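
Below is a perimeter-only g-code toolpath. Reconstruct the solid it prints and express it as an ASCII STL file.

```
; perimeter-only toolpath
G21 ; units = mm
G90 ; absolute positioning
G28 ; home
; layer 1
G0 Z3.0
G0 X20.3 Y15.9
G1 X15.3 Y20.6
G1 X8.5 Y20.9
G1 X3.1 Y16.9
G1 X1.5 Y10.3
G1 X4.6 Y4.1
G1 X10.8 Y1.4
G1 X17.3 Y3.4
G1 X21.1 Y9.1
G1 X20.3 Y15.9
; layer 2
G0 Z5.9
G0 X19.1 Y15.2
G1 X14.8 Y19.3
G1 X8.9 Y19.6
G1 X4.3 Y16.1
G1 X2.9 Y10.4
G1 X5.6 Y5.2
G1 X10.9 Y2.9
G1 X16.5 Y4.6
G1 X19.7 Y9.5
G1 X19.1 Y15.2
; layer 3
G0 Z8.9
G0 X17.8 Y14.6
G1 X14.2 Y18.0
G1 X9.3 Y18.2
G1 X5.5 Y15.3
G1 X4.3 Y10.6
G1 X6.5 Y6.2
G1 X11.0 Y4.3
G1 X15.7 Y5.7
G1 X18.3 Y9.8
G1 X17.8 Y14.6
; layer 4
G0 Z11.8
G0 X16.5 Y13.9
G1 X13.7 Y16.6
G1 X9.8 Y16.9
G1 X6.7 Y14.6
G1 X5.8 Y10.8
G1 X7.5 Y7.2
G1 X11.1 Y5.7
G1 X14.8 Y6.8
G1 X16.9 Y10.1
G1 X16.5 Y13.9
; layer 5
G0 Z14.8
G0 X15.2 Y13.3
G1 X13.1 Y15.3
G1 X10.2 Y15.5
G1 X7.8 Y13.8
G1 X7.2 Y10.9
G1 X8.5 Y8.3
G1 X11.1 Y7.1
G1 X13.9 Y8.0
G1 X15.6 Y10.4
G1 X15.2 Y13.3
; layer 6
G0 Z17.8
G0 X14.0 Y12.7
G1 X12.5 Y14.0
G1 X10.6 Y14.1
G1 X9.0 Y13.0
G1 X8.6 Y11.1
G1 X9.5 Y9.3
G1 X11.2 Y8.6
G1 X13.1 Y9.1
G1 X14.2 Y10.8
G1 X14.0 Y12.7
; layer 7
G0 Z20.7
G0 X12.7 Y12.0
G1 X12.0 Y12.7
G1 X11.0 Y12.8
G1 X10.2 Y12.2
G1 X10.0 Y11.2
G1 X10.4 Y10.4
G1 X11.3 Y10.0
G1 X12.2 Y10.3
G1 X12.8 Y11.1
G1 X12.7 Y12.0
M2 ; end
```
solid part
  facet normal 0.0000 0.0000 -1.0000
    outer loop
      vertex 8.1 22.3 0.0
      vertex 15.9 21.9 0.0
      vertex 21.6 16.5 0.0
    endloop
  endfacet
  facet normal 0.0000 0.0000 -1.0000
    outer loop
      vertex 1.9 17.7 0.0
      vertex 8.1 22.3 0.0
      vertex 21.6 16.5 0.0
    endloop
  endfacet
  facet normal 0.0000 0.0000 -1.0000
    outer loop
      vertex 0.1 10.1 0.0
      vertex 1.9 17.7 0.0
      vertex 21.6 16.5 0.0
    endloop
  endfacet
  facet normal 0.0000 0.0000 -1.0000
    outer loop
      vertex 3.6 3.1 0.0
      vertex 0.1 10.1 0.0
      vertex 21.6 16.5 0.0
    endloop
  endfacet
  facet normal 0.0000 0.0000 -1.0000
    outer loop
      vertex 10.7 0.0 0.0
      vertex 3.6 3.1 0.0
      vertex 21.6 16.5 0.0
    endloop
  endfacet
  facet normal 0.0000 0.0000 -1.0000
    outer loop
      vertex 18.2 2.3 0.0
      vertex 10.7 0.0 0.0
      vertex 21.6 16.5 0.0
    endloop
  endfacet
  facet normal 0.0000 0.0000 -1.0000
    outer loop
      vertex 22.5 8.8 0.0
      vertex 18.2 2.3 0.0
      vertex 21.6 16.5 0.0
    endloop
  endfacet
  facet normal 0.6267 0.6615 0.4120
    outer loop
      vertex 21.6 16.5 0.0
      vertex 15.9 21.9 0.0
      vertex 11.4 11.4 23.7
    endloop
  endfacet
  facet normal 0.0467 0.9100 0.4120
    outer loop
      vertex 15.9 21.9 0.0
      vertex 8.1 22.3 0.0
      vertex 11.4 11.4 23.7
    endloop
  endfacet
  facet normal -0.5429 0.7317 0.4121
    outer loop
      vertex 8.1 22.3 0.0
      vertex 1.9 17.7 0.0
      vertex 11.4 11.4 23.7
    endloop
  endfacet
  facet normal -0.8869 0.2101 0.4114
    outer loop
      vertex 1.9 17.7 0.0
      vertex 0.1 10.1 0.0
      vertex 11.4 11.4 23.7
    endloop
  endfacet
  facet normal -0.8153 -0.4077 0.4111
    outer loop
      vertex 0.1 10.1 0.0
      vertex 3.6 3.1 0.0
      vertex 11.4 11.4 23.7
    endloop
  endfacet
  facet normal -0.3645 -0.8349 0.4124
    outer loop
      vertex 3.6 3.1 0.0
      vertex 10.7 0.0 0.0
      vertex 11.4 11.4 23.7
    endloop
  endfacet
  facet normal 0.2672 -0.8714 0.4113
    outer loop
      vertex 10.7 0.0 0.0
      vertex 18.2 2.3 0.0
      vertex 11.4 11.4 23.7
    endloop
  endfacet
  facet normal 0.7602 -0.5029 0.4112
    outer loop
      vertex 18.2 2.3 0.0
      vertex 22.5 8.8 0.0
      vertex 11.4 11.4 23.7
    endloop
  endfacet
  facet normal 0.9049 0.1058 0.4122
    outer loop
      vertex 22.5 8.8 0.0
      vertex 21.6 16.5 0.0
      vertex 11.4 11.4 23.7
    endloop
  endfacet
endsolid part

The G0 Z moves step by Δz≈3.0 mm. The G1 loops shrink linearly with z, so the solid tapers from its base footprint up to z≈23.7. Closing with a flat bottom cap and the tapered top and triangulating gives 16 facets — a regular 9-sided pyramid, base circumscribed radius ≈ 11.4 mm, apex at z ≈ 23.7 mm.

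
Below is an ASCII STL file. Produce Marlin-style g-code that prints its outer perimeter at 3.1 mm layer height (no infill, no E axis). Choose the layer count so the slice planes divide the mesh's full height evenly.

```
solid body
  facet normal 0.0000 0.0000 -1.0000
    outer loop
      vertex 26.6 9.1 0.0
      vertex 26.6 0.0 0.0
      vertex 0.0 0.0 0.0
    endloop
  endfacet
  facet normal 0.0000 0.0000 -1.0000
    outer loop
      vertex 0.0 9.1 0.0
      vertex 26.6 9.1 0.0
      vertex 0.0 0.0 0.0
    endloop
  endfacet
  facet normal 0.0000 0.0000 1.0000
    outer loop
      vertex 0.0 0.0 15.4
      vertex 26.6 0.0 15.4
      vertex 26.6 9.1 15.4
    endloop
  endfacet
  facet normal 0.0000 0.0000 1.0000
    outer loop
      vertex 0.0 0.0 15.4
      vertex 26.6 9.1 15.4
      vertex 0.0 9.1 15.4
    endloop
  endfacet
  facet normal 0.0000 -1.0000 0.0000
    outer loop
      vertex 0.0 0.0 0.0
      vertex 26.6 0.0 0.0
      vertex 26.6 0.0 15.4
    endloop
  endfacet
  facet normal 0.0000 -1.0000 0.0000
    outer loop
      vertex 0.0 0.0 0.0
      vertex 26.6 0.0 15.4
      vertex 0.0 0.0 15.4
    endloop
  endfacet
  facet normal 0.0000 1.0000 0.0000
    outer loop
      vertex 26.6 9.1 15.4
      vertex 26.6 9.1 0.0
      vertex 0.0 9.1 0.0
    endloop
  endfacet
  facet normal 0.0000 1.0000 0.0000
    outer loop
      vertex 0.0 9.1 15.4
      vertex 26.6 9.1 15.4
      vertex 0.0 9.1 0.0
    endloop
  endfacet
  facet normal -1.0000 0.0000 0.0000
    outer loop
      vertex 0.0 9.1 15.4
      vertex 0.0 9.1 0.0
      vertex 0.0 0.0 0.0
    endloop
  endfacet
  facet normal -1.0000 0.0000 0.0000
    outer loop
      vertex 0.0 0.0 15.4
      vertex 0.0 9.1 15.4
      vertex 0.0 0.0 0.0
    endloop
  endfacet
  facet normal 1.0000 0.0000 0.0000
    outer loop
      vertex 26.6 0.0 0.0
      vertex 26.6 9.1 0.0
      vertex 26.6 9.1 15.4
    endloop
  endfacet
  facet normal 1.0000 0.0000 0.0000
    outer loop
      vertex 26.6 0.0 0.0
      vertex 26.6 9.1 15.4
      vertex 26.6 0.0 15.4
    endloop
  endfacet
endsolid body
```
; perimeter-only toolpath
G21 ; units = mm
G90 ; absolute positioning
G28 ; home
; layer 1
G0 Z3.1
G0 X0.0 Y0.0
G1 X26.6 Y0.0
G1 X26.6 Y9.1
G1 X0.0 Y9.1
G1 X0.0 Y0.0
; layer 2
G0 Z6.2
G0 X0.0 Y0.0
G1 X26.6 Y0.0
G1 X26.6 Y9.1
G1 X0.0 Y9.1
G1 X0.0 Y0.0
; layer 3
G0 Z9.2
G0 X0.0 Y0.0
G1 X26.6 Y0.0
G1 X26.6 Y9.1
G1 X0.0 Y9.1
G1 X0.0 Y0.0
; layer 4
G0 Z12.3
G0 X0.0 Y0.0
G1 X26.6 Y0.0
G1 X26.6 Y9.1
G1 X0.0 Y9.1
G1 X0.0 Y0.0
; layer 5
G0 Z15.4
G0 X0.0 Y0.0
G1 X26.6 Y0.0
G1 X26.6 Y9.1
G1 X0.0 Y9.1
G1 X0.0 Y0.0
M2 ; end

The solid is a rectangular box, roughly 26.6 × 9.1 mm footprint and 15.4 mm tall. Slicing at Δz = 3.1 mm — 5 equal slices spanning the solid's height, so layer i sits at z = i·h/5 — gives 5 non-empty perimeters. Each is a 4-segment closed polygon; G0 lifts to the layer z and rapids to the start vertex, then G1 traces the edges.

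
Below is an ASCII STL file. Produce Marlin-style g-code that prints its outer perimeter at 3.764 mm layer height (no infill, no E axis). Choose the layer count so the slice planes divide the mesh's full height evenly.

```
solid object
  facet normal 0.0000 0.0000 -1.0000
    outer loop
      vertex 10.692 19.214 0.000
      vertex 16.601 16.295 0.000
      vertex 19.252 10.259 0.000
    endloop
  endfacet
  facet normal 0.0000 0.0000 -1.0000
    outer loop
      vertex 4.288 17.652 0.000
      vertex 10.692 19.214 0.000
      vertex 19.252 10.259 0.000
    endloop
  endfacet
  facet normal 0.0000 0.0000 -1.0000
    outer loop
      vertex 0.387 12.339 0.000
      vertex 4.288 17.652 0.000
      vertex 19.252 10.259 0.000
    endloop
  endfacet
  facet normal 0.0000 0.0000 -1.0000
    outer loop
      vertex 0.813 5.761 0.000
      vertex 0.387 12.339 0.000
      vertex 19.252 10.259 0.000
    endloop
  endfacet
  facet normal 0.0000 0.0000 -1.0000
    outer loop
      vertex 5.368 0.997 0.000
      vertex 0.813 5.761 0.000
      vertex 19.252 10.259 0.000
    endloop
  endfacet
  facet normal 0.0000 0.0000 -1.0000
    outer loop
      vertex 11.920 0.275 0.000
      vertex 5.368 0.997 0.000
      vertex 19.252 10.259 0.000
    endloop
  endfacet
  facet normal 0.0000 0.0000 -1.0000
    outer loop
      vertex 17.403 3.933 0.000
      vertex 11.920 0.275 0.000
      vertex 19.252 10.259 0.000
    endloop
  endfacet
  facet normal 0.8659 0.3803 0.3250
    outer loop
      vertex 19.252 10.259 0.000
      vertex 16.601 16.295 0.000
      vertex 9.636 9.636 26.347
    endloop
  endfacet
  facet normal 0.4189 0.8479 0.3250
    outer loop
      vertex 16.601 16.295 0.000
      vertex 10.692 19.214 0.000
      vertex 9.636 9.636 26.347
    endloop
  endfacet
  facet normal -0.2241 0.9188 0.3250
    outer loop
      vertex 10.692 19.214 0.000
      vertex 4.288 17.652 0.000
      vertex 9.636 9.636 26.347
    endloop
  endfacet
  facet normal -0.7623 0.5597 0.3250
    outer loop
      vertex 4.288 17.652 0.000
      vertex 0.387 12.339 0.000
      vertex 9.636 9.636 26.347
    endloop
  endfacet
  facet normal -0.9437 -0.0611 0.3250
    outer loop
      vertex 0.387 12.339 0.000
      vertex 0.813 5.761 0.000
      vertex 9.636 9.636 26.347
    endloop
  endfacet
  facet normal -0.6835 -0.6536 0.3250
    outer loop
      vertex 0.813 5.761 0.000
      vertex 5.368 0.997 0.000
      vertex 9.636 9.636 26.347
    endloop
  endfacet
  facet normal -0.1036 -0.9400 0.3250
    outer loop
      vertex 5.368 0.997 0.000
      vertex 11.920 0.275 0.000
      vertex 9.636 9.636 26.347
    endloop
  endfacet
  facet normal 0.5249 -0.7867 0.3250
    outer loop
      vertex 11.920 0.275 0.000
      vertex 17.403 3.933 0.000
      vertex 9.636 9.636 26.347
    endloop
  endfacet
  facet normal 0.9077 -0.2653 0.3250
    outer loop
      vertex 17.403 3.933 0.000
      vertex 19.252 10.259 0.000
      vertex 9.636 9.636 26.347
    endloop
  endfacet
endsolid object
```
; perimeter-only toolpath
G21 ; units = mm
G90 ; absolute positioning
G28 ; home
; layer 1
G0 Z3.764
G0 X17.878 Y10.170
G1 X15.606 Y15.344
G1 X10.541 Y17.846
G1 X5.052 Y16.507
G1 X1.708 Y11.953
G1 X2.073 Y6.315
G1 X5.978 Y2.231
G1 X11.594 Y1.612
G1 X16.293 Y4.748
G1 X17.878 Y10.170
; layer 2
G0 Z7.528
G0 X16.505 Y10.081
G1 X14.611 Y14.392
G1 X10.390 Y16.477
G1 X5.816 Y15.362
G1 X3.030 Y11.567
G1 X3.334 Y6.868
G1 X6.587 Y3.465
G1 X11.267 Y2.950
G1 X15.184 Y5.562
G1 X16.505 Y10.081
; layer 3
G0 Z11.292
G0 X15.131 Y9.992
G1 X13.616 Y13.441
G1 X10.239 Y15.109
G1 X6.580 Y14.217
G1 X4.351 Y11.181
G1 X4.594 Y7.422
G1 X7.197 Y4.699
G1 X10.941 Y4.287
G1 X14.074 Y6.377
G1 X15.131 Y9.992
; layer 4
G0 Z15.055
G0 X13.757 Y9.903
G1 X12.621 Y12.490
G1 X10.089 Y13.741
G1 X7.344 Y13.071
G1 X5.672 Y10.794
G1 X5.855 Y7.975
G1 X7.807 Y5.934
G1 X10.615 Y5.624
G1 X12.965 Y7.192
G1 X13.757 Y9.903
; layer 5
G0 Z18.819
G0 X12.383 Y9.814
G1 X11.626 Y11.539
G1 X9.938 Y12.373
G1 X8.108 Y11.926
G1 X6.993 Y10.408
G1 X7.115 Y8.529
G1 X8.417 Y7.168
G1 X10.289 Y6.961
G1 X11.855 Y8.007
G1 X12.383 Y9.814
; layer 6
G0 Z22.583
G0 X11.010 Y9.725
G1 X10.631 Y10.587
G1 X9.787 Y11.004
G1 X8.872 Y10.781
G1 X8.315 Y10.022
G1 X8.376 Y9.082
G1 X9.026 Y8.402
G1 X9.962 Y8.299
G1 X10.746 Y8.821
G1 X11.010 Y9.725
M2 ; end

The solid is a regular 9-sided pyramid, base circumscribed radius ≈ 9.64 mm, apex at z ≈ 26.3 mm. Slicing at Δz = 3.764 mm — 7 equal slices spanning the solid's height, so layer i sits at z = i·h/7 — gives 6 non-empty perimeters. Each is a 9-segment closed polygon; G0 lifts to the layer z and rapids to the start vertex, then G1 traces the edges. The cross-section shrinks linearly with z (the slice at the apex is degenerate and omitted).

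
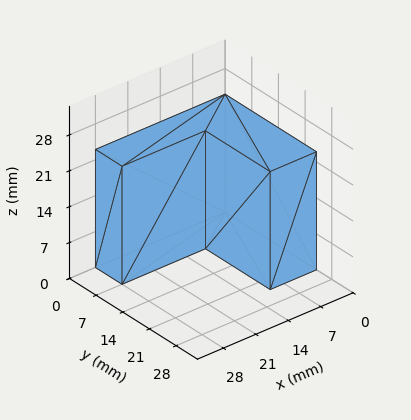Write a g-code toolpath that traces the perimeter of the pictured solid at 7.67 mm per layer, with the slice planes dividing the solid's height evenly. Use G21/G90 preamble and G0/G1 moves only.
Reading the render: the shape is an L-shaped prism: outer 28 × 24 mm, arm thicknesses ≈ 7 mm (horizontal) and 10 mm (vertical), extruded 23 mm in z (dimensions read to the nearest mm from the axis ticks). For the g-code, the solid's height is divided into equal slices at the stated Δz and each level perimeter traced with G1 moves after a G0 lift.

; perimeter-only toolpath
G21 ; units = mm
G90 ; absolute positioning
G28 ; home
; layer 1
G0 Z7.67
G0 X0.00 Y0.00
G1 X28.00 Y0.00
G1 X28.00 Y7.00
G1 X10.00 Y7.00
G1 X10.00 Y24.00
G1 X0.00 Y24.00
G1 X0.00 Y0.00
; layer 2
G0 Z15.33
G0 X0.00 Y0.00
G1 X28.00 Y0.00
G1 X28.00 Y7.00
G1 X10.00 Y7.00
G1 X10.00 Y24.00
G1 X0.00 Y24.00
G1 X0.00 Y0.00
; layer 3
G0 Z23.00
G0 X0.00 Y0.00
G1 X28.00 Y0.00
G1 X28.00 Y7.00
G1 X10.00 Y7.00
G1 X10.00 Y24.00
G1 X0.00 Y24.00
G1 X0.00 Y0.00
M2 ; end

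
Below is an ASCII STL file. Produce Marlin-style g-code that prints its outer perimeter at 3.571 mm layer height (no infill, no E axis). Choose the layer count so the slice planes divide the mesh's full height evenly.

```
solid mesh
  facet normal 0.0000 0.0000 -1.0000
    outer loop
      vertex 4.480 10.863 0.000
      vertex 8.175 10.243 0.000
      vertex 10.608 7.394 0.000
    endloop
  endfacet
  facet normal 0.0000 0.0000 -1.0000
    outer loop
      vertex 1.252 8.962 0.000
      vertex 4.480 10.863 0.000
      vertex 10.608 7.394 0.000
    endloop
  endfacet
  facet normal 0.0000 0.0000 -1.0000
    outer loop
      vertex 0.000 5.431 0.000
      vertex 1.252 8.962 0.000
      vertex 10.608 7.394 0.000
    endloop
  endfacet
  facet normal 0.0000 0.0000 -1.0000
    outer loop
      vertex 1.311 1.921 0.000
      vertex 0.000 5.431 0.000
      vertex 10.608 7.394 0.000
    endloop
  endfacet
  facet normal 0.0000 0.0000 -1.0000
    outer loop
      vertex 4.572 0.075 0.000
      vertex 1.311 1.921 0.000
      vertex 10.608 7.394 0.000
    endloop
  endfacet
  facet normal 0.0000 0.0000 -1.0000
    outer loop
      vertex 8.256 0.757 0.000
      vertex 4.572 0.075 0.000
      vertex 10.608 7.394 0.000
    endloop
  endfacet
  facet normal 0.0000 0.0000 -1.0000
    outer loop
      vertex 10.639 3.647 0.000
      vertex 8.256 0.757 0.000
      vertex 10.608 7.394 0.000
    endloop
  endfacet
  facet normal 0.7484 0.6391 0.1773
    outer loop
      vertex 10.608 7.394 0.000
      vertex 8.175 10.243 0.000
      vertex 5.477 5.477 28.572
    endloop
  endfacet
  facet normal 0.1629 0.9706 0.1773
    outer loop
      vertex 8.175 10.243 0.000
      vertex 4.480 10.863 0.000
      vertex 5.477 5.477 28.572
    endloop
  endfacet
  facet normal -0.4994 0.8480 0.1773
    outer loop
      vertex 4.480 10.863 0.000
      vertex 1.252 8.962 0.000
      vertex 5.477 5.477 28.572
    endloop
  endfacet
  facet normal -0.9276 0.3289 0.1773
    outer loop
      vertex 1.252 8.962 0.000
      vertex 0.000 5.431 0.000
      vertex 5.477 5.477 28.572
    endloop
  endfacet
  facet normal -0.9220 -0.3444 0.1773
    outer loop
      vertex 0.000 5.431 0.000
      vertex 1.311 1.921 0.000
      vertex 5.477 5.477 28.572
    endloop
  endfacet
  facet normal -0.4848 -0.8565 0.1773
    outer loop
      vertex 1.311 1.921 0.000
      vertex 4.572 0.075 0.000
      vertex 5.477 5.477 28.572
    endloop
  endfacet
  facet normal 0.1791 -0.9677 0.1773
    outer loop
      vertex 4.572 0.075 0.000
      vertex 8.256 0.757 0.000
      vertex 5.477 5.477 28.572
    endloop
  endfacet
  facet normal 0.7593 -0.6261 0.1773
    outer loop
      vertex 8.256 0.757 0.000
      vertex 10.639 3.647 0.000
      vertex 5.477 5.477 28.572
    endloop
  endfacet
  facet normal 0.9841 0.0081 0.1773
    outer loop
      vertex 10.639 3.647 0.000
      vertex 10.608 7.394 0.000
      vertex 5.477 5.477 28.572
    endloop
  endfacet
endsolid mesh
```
; perimeter-only toolpath
G21 ; units = mm
G90 ; absolute positioning
G28 ; home
; layer 1
G0 Z3.571
G0 X9.967 Y7.154
G1 X7.838 Y9.647
G1 X4.605 Y10.190
G1 X1.780 Y8.526
G1 X0.685 Y5.437
G1 X1.832 Y2.365
G1 X4.685 Y0.750
G1 X7.909 Y1.347
G1 X9.994 Y3.876
G1 X9.967 Y7.154
; layer 2
G0 Z7.143
G0 X9.325 Y6.915
G1 X7.501 Y9.052
G1 X4.729 Y9.517
G1 X2.308 Y8.091
G1 X1.369 Y5.442
G1 X2.353 Y2.810
G1 X4.798 Y1.425
G1 X7.561 Y1.937
G1 X9.348 Y4.104
G1 X9.325 Y6.915
; layer 3
G0 Z10.714
G0 X8.684 Y6.675
G1 X7.163 Y8.456
G1 X4.854 Y8.843
G1 X2.836 Y7.655
G1 X2.054 Y5.448
G1 X2.873 Y3.255
G1 X4.911 Y2.101
G1 X7.214 Y2.527
G1 X8.703 Y4.333
G1 X8.684 Y6.675
; layer 4
G0 Z14.286
G0 X8.043 Y6.436
G1 X6.826 Y7.860
G1 X4.979 Y8.170
G1 X3.365 Y7.220
G1 X2.739 Y5.454
G1 X3.394 Y3.699
G1 X5.024 Y2.776
G1 X6.867 Y3.117
G1 X8.058 Y4.562
G1 X8.043 Y6.436
; layer 5
G0 Z17.857
G0 X7.401 Y6.196
G1 X6.489 Y7.264
G1 X5.103 Y7.497
G1 X3.893 Y6.784
G1 X3.423 Y5.460
G1 X3.915 Y4.144
G1 X5.138 Y3.451
G1 X6.519 Y3.707
G1 X7.413 Y4.791
G1 X7.401 Y6.196
; layer 6
G0 Z21.429
G0 X6.760 Y5.956
G1 X6.152 Y6.668
G1 X5.228 Y6.824
G1 X4.421 Y6.348
G1 X4.108 Y5.466
G1 X4.436 Y4.588
G1 X5.251 Y4.127
G1 X6.172 Y4.297
G1 X6.768 Y5.019
G1 X6.760 Y5.956
; layer 7
G0 Z25.000
G0 X6.118 Y5.717
G1 X5.814 Y6.073
G1 X5.352 Y6.150
G1 X4.949 Y5.913
G1 X4.792 Y5.471
G1 X4.956 Y5.032
G1 X5.364 Y4.802
G1 X5.824 Y4.887
G1 X6.122 Y5.248
G1 X6.118 Y5.717
M2 ; end

The solid is a regular 9-sided pyramid, base circumscribed radius ≈ 5.48 mm, apex at z ≈ 28.6 mm. Slicing at Δz = 3.571 mm — 8 equal slices spanning the solid's height, so layer i sits at z = i·h/8 — gives 7 non-empty perimeters. Each is a 9-segment closed polygon; G0 lifts to the layer z and rapids to the start vertex, then G1 traces the edges. The cross-section shrinks linearly with z (the slice at the apex is degenerate and omitted).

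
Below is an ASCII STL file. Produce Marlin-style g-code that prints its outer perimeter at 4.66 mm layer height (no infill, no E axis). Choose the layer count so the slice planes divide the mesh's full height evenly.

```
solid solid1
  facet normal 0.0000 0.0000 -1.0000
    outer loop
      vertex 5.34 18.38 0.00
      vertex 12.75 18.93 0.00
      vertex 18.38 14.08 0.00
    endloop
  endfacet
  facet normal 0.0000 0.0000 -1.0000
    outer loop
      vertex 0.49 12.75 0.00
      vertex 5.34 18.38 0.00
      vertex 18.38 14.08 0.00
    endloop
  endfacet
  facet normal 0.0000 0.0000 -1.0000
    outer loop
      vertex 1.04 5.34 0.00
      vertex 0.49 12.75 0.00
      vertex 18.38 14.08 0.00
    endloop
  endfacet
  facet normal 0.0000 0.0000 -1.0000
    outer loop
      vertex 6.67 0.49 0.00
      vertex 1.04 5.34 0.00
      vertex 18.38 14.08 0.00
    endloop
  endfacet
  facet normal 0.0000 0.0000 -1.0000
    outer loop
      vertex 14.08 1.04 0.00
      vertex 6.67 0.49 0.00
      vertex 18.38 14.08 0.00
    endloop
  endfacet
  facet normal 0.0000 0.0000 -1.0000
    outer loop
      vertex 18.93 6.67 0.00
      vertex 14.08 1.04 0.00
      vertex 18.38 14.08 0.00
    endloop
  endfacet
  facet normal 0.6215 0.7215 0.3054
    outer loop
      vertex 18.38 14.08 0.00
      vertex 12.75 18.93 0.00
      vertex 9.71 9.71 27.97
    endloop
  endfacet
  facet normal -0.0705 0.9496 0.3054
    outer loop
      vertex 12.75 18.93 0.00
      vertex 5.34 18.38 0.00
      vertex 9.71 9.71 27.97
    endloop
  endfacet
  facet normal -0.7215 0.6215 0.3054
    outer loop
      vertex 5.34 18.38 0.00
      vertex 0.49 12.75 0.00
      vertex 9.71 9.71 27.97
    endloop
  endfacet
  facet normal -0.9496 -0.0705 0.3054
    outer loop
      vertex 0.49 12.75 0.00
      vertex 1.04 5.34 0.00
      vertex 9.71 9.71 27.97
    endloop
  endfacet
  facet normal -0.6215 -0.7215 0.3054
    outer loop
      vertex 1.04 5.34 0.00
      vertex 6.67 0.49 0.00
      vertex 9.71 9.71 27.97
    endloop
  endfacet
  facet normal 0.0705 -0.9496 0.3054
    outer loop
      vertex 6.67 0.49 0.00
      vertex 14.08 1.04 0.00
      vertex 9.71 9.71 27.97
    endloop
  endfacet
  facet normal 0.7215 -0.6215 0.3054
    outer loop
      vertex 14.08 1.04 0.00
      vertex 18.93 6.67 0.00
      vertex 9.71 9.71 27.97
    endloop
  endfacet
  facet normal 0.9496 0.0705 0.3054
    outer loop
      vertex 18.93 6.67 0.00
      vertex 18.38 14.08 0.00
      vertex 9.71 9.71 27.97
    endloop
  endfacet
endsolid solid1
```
; perimeter-only toolpath
G21 ; units = mm
G90 ; absolute positioning
G28 ; home
; layer 1
G0 Z4.66
G0 X16.93 Y13.35
G1 X12.24 Y17.39
G1 X6.07 Y16.93
G1 X2.03 Y12.24
G1 X2.48 Y6.07
G1 X7.18 Y2.03
G1 X13.35 Y2.48
G1 X17.39 Y7.18
G1 X16.93 Y13.35
; layer 2
G0 Z9.32
G0 X15.49 Y12.62
G1 X11.74 Y15.86
G1 X6.80 Y15.49
G1 X3.56 Y11.74
G1 X3.93 Y6.80
G1 X7.68 Y3.56
G1 X12.62 Y3.93
G1 X15.86 Y7.68
G1 X15.49 Y12.62
; layer 3
G0 Z13.98
G0 X14.04 Y11.89
G1 X11.23 Y14.32
G1 X7.53 Y14.04
G1 X5.10 Y11.23
G1 X5.38 Y7.53
G1 X8.19 Y5.10
G1 X11.89 Y5.38
G1 X14.32 Y8.19
G1 X14.04 Y11.89
; layer 4
G0 Z18.65
G0 X12.60 Y11.17
G1 X10.72 Y12.78
G1 X8.25 Y12.60
G1 X6.64 Y10.72
G1 X6.82 Y8.25
G1 X8.70 Y6.64
G1 X11.17 Y6.82
G1 X12.78 Y8.70
G1 X12.60 Y11.17
; layer 5
G0 Z23.31
G0 X11.16 Y10.44
G1 X10.22 Y11.25
G1 X8.98 Y11.16
G1 X8.17 Y10.22
G1 X8.27 Y8.98
G1 X9.20 Y8.17
G1 X10.44 Y8.27
G1 X11.25 Y9.20
G1 X11.16 Y10.44
M2 ; end

The solid is a regular 8-sided pyramid, base circumscribed radius ≈ 9.71 mm, apex at z ≈ 28 mm. Slicing at Δz = 4.66 mm — 6 equal slices spanning the solid's height, so layer i sits at z = i·h/6 — gives 5 non-empty perimeters. Each is a 8-segment closed polygon; G0 lifts to the layer z and rapids to the start vertex, then G1 traces the edges. The cross-section shrinks linearly with z (the slice at the apex is degenerate and omitted).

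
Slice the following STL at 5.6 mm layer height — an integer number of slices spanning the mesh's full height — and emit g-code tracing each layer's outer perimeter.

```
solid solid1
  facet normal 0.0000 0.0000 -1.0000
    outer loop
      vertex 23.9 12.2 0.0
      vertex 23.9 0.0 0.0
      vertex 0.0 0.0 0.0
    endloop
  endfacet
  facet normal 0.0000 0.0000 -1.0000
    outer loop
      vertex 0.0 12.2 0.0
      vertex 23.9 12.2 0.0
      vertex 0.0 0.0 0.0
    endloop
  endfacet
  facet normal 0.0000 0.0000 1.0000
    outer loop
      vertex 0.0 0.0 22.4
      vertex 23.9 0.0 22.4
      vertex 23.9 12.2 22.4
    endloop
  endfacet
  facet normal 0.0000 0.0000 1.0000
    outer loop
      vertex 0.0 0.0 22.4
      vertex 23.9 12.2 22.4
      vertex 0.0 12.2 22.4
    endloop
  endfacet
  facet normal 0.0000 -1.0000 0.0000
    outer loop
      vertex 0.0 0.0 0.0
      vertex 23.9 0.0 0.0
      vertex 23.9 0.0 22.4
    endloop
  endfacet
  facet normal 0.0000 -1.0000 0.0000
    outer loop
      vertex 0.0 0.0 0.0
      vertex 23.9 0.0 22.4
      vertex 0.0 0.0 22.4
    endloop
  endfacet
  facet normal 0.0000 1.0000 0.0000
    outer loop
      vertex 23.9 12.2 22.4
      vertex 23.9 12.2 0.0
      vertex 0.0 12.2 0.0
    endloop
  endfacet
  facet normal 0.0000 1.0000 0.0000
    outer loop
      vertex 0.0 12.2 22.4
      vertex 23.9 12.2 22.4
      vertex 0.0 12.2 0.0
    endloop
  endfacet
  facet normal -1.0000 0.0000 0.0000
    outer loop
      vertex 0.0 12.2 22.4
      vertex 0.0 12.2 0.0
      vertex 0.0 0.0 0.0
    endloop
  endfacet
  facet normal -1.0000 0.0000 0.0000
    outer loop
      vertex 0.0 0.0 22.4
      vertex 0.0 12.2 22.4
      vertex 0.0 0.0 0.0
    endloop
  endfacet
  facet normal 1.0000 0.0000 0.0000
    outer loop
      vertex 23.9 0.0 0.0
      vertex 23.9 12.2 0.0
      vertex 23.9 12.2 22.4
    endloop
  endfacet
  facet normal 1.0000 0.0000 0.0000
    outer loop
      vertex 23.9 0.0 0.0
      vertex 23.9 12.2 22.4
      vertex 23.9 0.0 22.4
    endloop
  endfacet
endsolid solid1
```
; perimeter-only toolpath
G21 ; units = mm
G90 ; absolute positioning
G28 ; home
; layer 1
G0 Z5.6
G0 X0.0 Y0.0
G1 X23.9 Y0.0
G1 X23.9 Y12.2
G1 X0.0 Y12.2
G1 X0.0 Y0.0
; layer 2
G0 Z11.2
G0 X0.0 Y0.0
G1 X23.9 Y0.0
G1 X23.9 Y12.2
G1 X0.0 Y12.2
G1 X0.0 Y0.0
; layer 3
G0 Z16.8
G0 X0.0 Y0.0
G1 X23.9 Y0.0
G1 X23.9 Y12.2
G1 X0.0 Y12.2
G1 X0.0 Y0.0
; layer 4
G0 Z22.4
G0 X0.0 Y0.0
G1 X23.9 Y0.0
G1 X23.9 Y12.2
G1 X0.0 Y12.2
G1 X0.0 Y0.0
M2 ; end

The solid is a rectangular box, roughly 23.9 × 12.2 mm footprint and 22.4 mm tall. Slicing at Δz = 5.6 mm — 4 equal slices spanning the solid's height, so layer i sits at z = i·h/4 — gives 4 non-empty perimeters. Each is a 4-segment closed polygon; G0 lifts to the layer z and rapids to the start vertex, then G1 traces the edges.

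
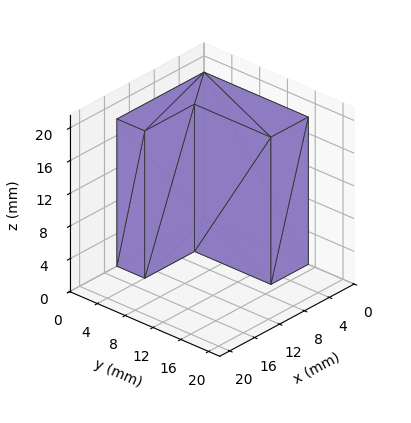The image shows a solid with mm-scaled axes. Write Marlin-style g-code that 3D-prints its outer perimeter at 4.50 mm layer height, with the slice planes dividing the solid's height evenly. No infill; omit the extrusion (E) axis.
Reading the render: the shape is an L-shaped prism: outer 14 × 15 mm, arm thicknesses ≈ 4 mm (horizontal) and 6 mm (vertical), extruded 18 mm in z (dimensions read to the nearest mm from the axis ticks). For the g-code, the solid's height is divided into equal slices at the stated Δz and each level perimeter traced with G1 moves after a G0 lift.

; perimeter-only toolpath
G21 ; units = mm
G90 ; absolute positioning
G28 ; home
; layer 1
G0 Z4.50
G0 X0.00 Y0.00
G1 X14.00 Y0.00
G1 X14.00 Y4.00
G1 X6.00 Y4.00
G1 X6.00 Y15.00
G1 X0.00 Y15.00
G1 X0.00 Y0.00
; layer 2
G0 Z9.00
G0 X0.00 Y0.00
G1 X14.00 Y0.00
G1 X14.00 Y4.00
G1 X6.00 Y4.00
G1 X6.00 Y15.00
G1 X0.00 Y15.00
G1 X0.00 Y0.00
; layer 3
G0 Z13.50
G0 X0.00 Y0.00
G1 X14.00 Y0.00
G1 X14.00 Y4.00
G1 X6.00 Y4.00
G1 X6.00 Y15.00
G1 X0.00 Y15.00
G1 X0.00 Y0.00
; layer 4
G0 Z18.00
G0 X0.00 Y0.00
G1 X14.00 Y0.00
G1 X14.00 Y4.00
G1 X6.00 Y4.00
G1 X6.00 Y15.00
G1 X0.00 Y15.00
G1 X0.00 Y0.00
M2 ; end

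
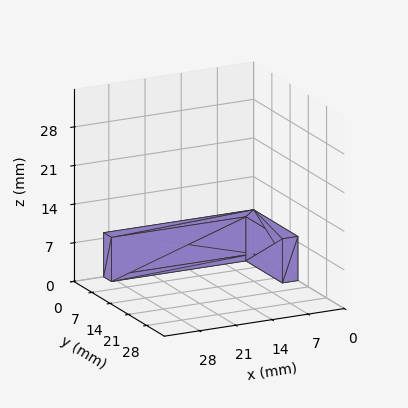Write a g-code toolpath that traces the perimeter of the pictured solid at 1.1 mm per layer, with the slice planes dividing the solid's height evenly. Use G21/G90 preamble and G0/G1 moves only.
Reading the render: the shape is an L-shaped prism: outer 29 × 17 mm, arm thicknesses ≈ 3 mm (horizontal) and 3 mm (vertical), extruded 8 mm in z (dimensions read to the nearest mm from the axis ticks). For the g-code, the solid's height is divided into equal slices at the stated Δz and each level perimeter traced with G1 moves after a G0 lift.

; perimeter-only toolpath
G21 ; units = mm
G90 ; absolute positioning
G28 ; home
; layer 1
G0 Z1.1
G0 X0.0 Y0.0
G1 X29.0 Y0.0
G1 X29.0 Y3.0
G1 X3.0 Y3.0
G1 X3.0 Y17.0
G1 X0.0 Y17.0
G1 X0.0 Y0.0
; layer 2
G0 Z2.3
G0 X0.0 Y0.0
G1 X29.0 Y0.0
G1 X29.0 Y3.0
G1 X3.0 Y3.0
G1 X3.0 Y17.0
G1 X0.0 Y17.0
G1 X0.0 Y0.0
; layer 3
G0 Z3.4
G0 X0.0 Y0.0
G1 X29.0 Y0.0
G1 X29.0 Y3.0
G1 X3.0 Y3.0
G1 X3.0 Y17.0
G1 X0.0 Y17.0
G1 X0.0 Y0.0
; layer 4
G0 Z4.6
G0 X0.0 Y0.0
G1 X29.0 Y0.0
G1 X29.0 Y3.0
G1 X3.0 Y3.0
G1 X3.0 Y17.0
G1 X0.0 Y17.0
G1 X0.0 Y0.0
; layer 5
G0 Z5.7
G0 X0.0 Y0.0
G1 X29.0 Y0.0
G1 X29.0 Y3.0
G1 X3.0 Y3.0
G1 X3.0 Y17.0
G1 X0.0 Y17.0
G1 X0.0 Y0.0
; layer 6
G0 Z6.9
G0 X0.0 Y0.0
G1 X29.0 Y0.0
G1 X29.0 Y3.0
G1 X3.0 Y3.0
G1 X3.0 Y17.0
G1 X0.0 Y17.0
G1 X0.0 Y0.0
; layer 7
G0 Z8.0
G0 X0.0 Y0.0
G1 X29.0 Y0.0
G1 X29.0 Y3.0
G1 X3.0 Y3.0
G1 X3.0 Y17.0
G1 X0.0 Y17.0
G1 X0.0 Y0.0
M2 ; end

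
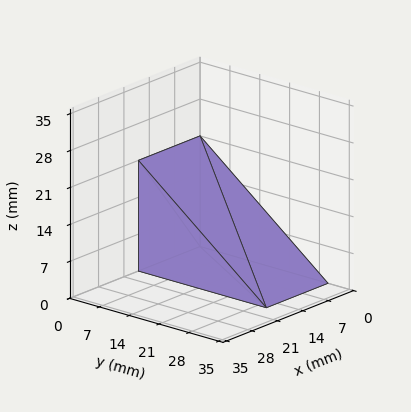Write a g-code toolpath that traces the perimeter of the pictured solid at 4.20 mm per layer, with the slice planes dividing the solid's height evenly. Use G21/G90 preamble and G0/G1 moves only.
Reading the render: the shape is a wedge (ramp): 17 × 30 mm base, rising to 21 mm along the y=0 edge and sloping linearly to z=0 at y=30 (dimensions read to the nearest mm from the axis ticks). For the g-code, the solid's height is divided into equal slices at the stated Δz and each level perimeter traced with G1 moves after a G0 lift.

; perimeter-only toolpath
G21 ; units = mm
G90 ; absolute positioning
G28 ; home
; layer 1
G0 Z4.20
G0 X0.00 Y0.00
G1 X17.00 Y0.00
G1 X17.00 Y24.00
G1 X0.00 Y24.00
G1 X0.00 Y0.00
; layer 2
G0 Z8.40
G0 X0.00 Y0.00
G1 X17.00 Y0.00
G1 X17.00 Y18.00
G1 X0.00 Y18.00
G1 X0.00 Y0.00
; layer 3
G0 Z12.60
G0 X0.00 Y0.00
G1 X17.00 Y0.00
G1 X17.00 Y12.00
G1 X0.00 Y12.00
G1 X0.00 Y0.00
; layer 4
G0 Z16.80
G0 X0.00 Y0.00
G1 X17.00 Y0.00
G1 X17.00 Y6.00
G1 X0.00 Y6.00
G1 X0.00 Y0.00
M2 ; end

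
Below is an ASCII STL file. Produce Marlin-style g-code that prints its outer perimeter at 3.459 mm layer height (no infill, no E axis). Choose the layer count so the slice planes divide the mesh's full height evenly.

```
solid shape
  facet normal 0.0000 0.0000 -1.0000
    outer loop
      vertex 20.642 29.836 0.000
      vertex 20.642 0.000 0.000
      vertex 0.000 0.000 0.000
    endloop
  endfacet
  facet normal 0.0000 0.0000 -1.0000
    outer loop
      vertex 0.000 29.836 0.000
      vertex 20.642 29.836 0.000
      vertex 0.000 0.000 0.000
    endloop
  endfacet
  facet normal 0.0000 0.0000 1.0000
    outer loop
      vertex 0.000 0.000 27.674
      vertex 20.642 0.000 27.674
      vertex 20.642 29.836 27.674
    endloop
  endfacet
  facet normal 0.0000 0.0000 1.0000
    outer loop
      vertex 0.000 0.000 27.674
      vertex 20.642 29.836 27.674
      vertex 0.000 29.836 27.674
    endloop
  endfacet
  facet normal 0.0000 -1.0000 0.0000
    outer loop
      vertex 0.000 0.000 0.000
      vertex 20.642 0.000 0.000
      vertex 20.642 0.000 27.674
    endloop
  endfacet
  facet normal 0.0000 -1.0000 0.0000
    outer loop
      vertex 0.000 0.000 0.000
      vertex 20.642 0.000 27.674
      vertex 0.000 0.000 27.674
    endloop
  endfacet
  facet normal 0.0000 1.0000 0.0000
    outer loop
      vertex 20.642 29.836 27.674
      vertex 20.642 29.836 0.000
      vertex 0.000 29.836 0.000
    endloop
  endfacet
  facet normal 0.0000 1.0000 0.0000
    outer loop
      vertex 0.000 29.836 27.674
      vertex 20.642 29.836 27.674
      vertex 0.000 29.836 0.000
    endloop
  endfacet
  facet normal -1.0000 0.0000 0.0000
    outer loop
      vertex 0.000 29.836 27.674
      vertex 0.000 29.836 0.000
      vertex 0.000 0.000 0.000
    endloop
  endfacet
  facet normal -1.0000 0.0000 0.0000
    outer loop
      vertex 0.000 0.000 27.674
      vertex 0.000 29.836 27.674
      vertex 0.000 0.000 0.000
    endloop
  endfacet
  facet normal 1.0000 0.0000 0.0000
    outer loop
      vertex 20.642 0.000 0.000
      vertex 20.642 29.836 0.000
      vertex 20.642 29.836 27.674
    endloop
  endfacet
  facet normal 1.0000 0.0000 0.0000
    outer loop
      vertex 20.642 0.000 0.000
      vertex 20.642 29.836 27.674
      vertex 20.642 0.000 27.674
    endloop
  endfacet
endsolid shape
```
; perimeter-only toolpath
G21 ; units = mm
G90 ; absolute positioning
G28 ; home
; layer 1
G0 Z3.459
G0 X0.000 Y0.000
G1 X20.642 Y0.000
G1 X20.642 Y29.836
G1 X0.000 Y29.836
G1 X0.000 Y0.000
; layer 2
G0 Z6.918
G0 X0.000 Y0.000
G1 X20.642 Y0.000
G1 X20.642 Y29.836
G1 X0.000 Y29.836
G1 X0.000 Y0.000
; layer 3
G0 Z10.378
G0 X0.000 Y0.000
G1 X20.642 Y0.000
G1 X20.642 Y29.836
G1 X0.000 Y29.836
G1 X0.000 Y0.000
; layer 4
G0 Z13.837
G0 X0.000 Y0.000
G1 X20.642 Y0.000
G1 X20.642 Y29.836
G1 X0.000 Y29.836
G1 X0.000 Y0.000
; layer 5
G0 Z17.296
G0 X0.000 Y0.000
G1 X20.642 Y0.000
G1 X20.642 Y29.836
G1 X0.000 Y29.836
G1 X0.000 Y0.000
; layer 6
G0 Z20.755
G0 X0.000 Y0.000
G1 X20.642 Y0.000
G1 X20.642 Y29.836
G1 X0.000 Y29.836
G1 X0.000 Y0.000
; layer 7
G0 Z24.215
G0 X0.000 Y0.000
G1 X20.642 Y0.000
G1 X20.642 Y29.836
G1 X0.000 Y29.836
G1 X0.000 Y0.000
; layer 8
G0 Z27.674
G0 X0.000 Y0.000
G1 X20.642 Y0.000
G1 X20.642 Y29.836
G1 X0.000 Y29.836
G1 X0.000 Y0.000
M2 ; end

The solid is a rectangular box, roughly 20.6 × 29.8 mm footprint and 27.7 mm tall. Slicing at Δz = 3.459 mm — 8 equal slices spanning the solid's height, so layer i sits at z = i·h/8 — gives 8 non-empty perimeters. Each is a 4-segment closed polygon; G0 lifts to the layer z and rapids to the start vertex, then G1 traces the edges.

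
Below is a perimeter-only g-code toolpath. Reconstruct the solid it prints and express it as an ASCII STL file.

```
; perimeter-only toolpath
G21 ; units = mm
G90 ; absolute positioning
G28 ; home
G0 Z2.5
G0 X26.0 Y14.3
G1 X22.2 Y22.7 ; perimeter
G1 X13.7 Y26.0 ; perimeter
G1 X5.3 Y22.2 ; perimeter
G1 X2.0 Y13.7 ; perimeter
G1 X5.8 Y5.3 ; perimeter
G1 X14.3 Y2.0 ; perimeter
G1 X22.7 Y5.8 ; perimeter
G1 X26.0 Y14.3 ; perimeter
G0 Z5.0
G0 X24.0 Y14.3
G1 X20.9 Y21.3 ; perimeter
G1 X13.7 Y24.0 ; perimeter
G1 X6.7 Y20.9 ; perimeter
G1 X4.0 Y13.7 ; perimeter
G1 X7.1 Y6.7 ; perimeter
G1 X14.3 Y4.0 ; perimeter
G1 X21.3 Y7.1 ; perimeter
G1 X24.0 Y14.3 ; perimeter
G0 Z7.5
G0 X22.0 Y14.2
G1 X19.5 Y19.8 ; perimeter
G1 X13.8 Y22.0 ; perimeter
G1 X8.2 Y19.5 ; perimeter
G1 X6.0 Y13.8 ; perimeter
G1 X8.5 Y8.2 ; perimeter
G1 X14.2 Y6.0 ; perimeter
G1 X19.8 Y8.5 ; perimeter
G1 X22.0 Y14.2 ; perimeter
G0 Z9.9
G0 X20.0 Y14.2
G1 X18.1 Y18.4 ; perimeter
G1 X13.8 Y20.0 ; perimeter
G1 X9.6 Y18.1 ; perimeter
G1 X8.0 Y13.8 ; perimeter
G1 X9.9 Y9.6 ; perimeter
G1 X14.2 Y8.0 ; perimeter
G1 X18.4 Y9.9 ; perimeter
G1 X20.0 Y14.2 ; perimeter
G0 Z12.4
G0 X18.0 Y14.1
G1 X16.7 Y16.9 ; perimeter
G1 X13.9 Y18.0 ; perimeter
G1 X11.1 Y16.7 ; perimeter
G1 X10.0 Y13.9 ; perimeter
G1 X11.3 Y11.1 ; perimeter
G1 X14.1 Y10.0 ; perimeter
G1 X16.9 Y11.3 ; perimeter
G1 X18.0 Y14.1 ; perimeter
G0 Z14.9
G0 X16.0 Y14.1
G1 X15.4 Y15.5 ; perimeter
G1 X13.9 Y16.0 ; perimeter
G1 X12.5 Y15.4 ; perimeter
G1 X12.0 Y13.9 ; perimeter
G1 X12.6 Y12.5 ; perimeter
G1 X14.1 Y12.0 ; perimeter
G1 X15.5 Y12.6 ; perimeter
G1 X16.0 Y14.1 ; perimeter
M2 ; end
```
solid part
  facet normal 0.0000 0.0000 -1.0000
    outer loop
      vertex 13.6 28.0 0.0
      vertex 23.6 24.2 0.0
      vertex 28.0 14.4 0.0
    endloop
  endfacet
  facet normal 0.0000 0.0000 -1.0000
    outer loop
      vertex 3.8 23.6 0.0
      vertex 13.6 28.0 0.0
      vertex 28.0 14.4 0.0
    endloop
  endfacet
  facet normal 0.0000 0.0000 -1.0000
    outer loop
      vertex 0.0 13.6 0.0
      vertex 3.8 23.6 0.0
      vertex 28.0 14.4 0.0
    endloop
  endfacet
  facet normal 0.0000 0.0000 -1.0000
    outer loop
      vertex 4.4 3.8 0.0
      vertex 0.0 13.6 0.0
      vertex 28.0 14.4 0.0
    endloop
  endfacet
  facet normal 0.0000 0.0000 -1.0000
    outer loop
      vertex 14.4 0.0 0.0
      vertex 4.4 3.8 0.0
      vertex 28.0 14.4 0.0
    endloop
  endfacet
  facet normal 0.0000 0.0000 -1.0000
    outer loop
      vertex 24.2 4.4 0.0
      vertex 14.4 0.0 0.0
      vertex 28.0 14.4 0.0
    endloop
  endfacet
  facet normal 0.7321 0.3287 0.5966
    outer loop
      vertex 28.0 14.4 0.0
      vertex 23.6 24.2 0.0
      vertex 14.0 14.0 17.4
    endloop
  endfacet
  facet normal 0.2850 0.7500 0.5969
    outer loop
      vertex 23.6 24.2 0.0
      vertex 13.6 28.0 0.0
      vertex 14.0 14.0 17.4
    endloop
  endfacet
  facet normal -0.3287 0.7321 0.5966
    outer loop
      vertex 13.6 28.0 0.0
      vertex 3.8 23.6 0.0
      vertex 14.0 14.0 17.4
    endloop
  endfacet
  facet normal -0.7500 0.2850 0.5969
    outer loop
      vertex 3.8 23.6 0.0
      vertex 0.0 13.6 0.0
      vertex 14.0 14.0 17.4
    endloop
  endfacet
  facet normal -0.7321 -0.3287 0.5966
    outer loop
      vertex 0.0 13.6 0.0
      vertex 4.4 3.8 0.0
      vertex 14.0 14.0 17.4
    endloop
  endfacet
  facet normal -0.2850 -0.7500 0.5969
    outer loop
      vertex 4.4 3.8 0.0
      vertex 14.4 0.0 0.0
      vertex 14.0 14.0 17.4
    endloop
  endfacet
  facet normal 0.3287 -0.7321 0.5966
    outer loop
      vertex 14.4 0.0 0.0
      vertex 24.2 4.4 0.0
      vertex 14.0 14.0 17.4
    endloop
  endfacet
  facet normal 0.7500 -0.2850 0.5969
    outer loop
      vertex 24.2 4.4 0.0
      vertex 28.0 14.4 0.0
      vertex 14.0 14.0 17.4
    endloop
  endfacet
endsolid part

The G0 Z moves step by Δz≈2.5 mm. The G1 loops shrink linearly with z, so the solid tapers from its base footprint up to z≈17.4. Closing with a flat bottom cap and the tapered top and triangulating gives 14 facets — a regular 8-sided pyramid, base circumscribed radius ≈ 14 mm, apex at z ≈ 17.4 mm.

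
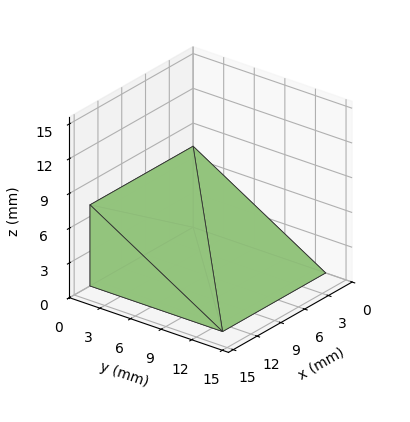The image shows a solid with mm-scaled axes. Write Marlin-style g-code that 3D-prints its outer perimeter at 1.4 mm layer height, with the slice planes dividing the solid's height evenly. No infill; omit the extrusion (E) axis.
Reading the render: the shape is a wedge (ramp): 13 × 13 mm base, rising to 7 mm along the y=0 edge and sloping linearly to z=0 at y=13 (dimensions read to the nearest mm from the axis ticks). For the g-code, the solid's height is divided into equal slices at the stated Δz and each level perimeter traced with G1 moves after a G0 lift.

; perimeter-only toolpath
G21 ; units = mm
G90 ; absolute positioning
G28 ; home
; layer 1
G0 Z1.4
G0 X0.0 Y0.0
G1 X13.0 Y0.0
G1 X13.0 Y10.4
G1 X0.0 Y10.4
G1 X0.0 Y0.0
; layer 2
G0 Z2.8
G0 X0.0 Y0.0
G1 X13.0 Y0.0
G1 X13.0 Y7.8
G1 X0.0 Y7.8
G1 X0.0 Y0.0
; layer 3
G0 Z4.2
G0 X0.0 Y0.0
G1 X13.0 Y0.0
G1 X13.0 Y5.2
G1 X0.0 Y5.2
G1 X0.0 Y0.0
; layer 4
G0 Z5.6
G0 X0.0 Y0.0
G1 X13.0 Y0.0
G1 X13.0 Y2.6
G1 X0.0 Y2.6
G1 X0.0 Y0.0
M2 ; end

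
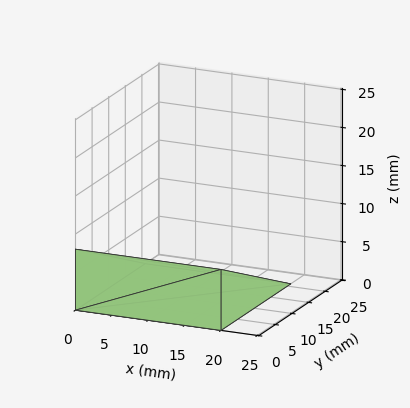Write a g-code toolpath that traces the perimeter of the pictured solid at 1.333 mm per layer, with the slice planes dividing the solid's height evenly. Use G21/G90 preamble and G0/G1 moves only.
Reading the render: the shape is a wedge (ramp): 20 × 21 mm base, rising to 8 mm along the y=0 edge and sloping linearly to z=0 at y=21 (dimensions read to the nearest mm from the axis ticks). For the g-code, the solid's height is divided into equal slices at the stated Δz and each level perimeter traced with G1 moves after a G0 lift.

; perimeter-only toolpath
G21 ; units = mm
G90 ; absolute positioning
G28 ; home
; layer 1
G0 Z1.333
G0 X0.000 Y0.000
G1 X20.000 Y0.000
G1 X20.000 Y17.500
G1 X0.000 Y17.500
G1 X0.000 Y0.000
; layer 2
G0 Z2.667
G0 X0.000 Y0.000
G1 X20.000 Y0.000
G1 X20.000 Y14.000
G1 X0.000 Y14.000
G1 X0.000 Y0.000
; layer 3
G0 Z4.000
G0 X0.000 Y0.000
G1 X20.000 Y0.000
G1 X20.000 Y10.500
G1 X0.000 Y10.500
G1 X0.000 Y0.000
; layer 4
G0 Z5.333
G0 X0.000 Y0.000
G1 X20.000 Y0.000
G1 X20.000 Y7.000
G1 X0.000 Y7.000
G1 X0.000 Y0.000
; layer 5
G0 Z6.667
G0 X0.000 Y0.000
G1 X20.000 Y0.000
G1 X20.000 Y3.500
G1 X0.000 Y3.500
G1 X0.000 Y0.000
M2 ; end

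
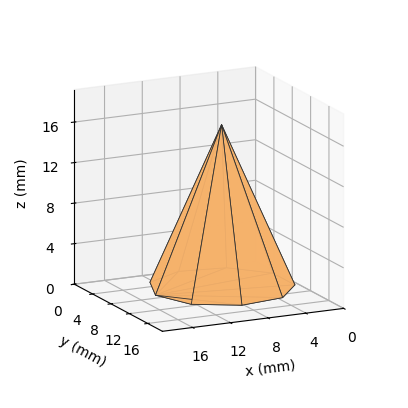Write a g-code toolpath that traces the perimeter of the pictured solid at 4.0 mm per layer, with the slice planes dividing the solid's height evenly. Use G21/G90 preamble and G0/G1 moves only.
Reading the render: the shape is a regular 9-sided pyramid, base circumscribed radius ≈ 7 mm, apex at z ≈ 16 mm (dimensions read to the nearest mm from the axis ticks). For the g-code, the solid's height is divided into equal slices at the stated Δz and each level perimeter traced with G1 moves after a G0 lift.

; perimeter-only toolpath
G21 ; units = mm
G90 ; absolute positioning
G28 ; home
; layer 1
G0 Z4.0
G0 X12.2 Y7.0
G1 X11.1 Y10.4
G1 X7.9 Y12.2
G1 X4.4 Y11.6
G1 X2.0 Y8.8
G1 X2.0 Y5.2
G1 X4.4 Y2.4
G1 X7.9 Y1.8
G1 X11.1 Y3.6
G1 X12.2 Y7.0
; layer 2
G0 Z8.0
G0 X10.5 Y7.0
G1 X9.7 Y9.2
G1 X7.6 Y10.4
G1 X5.2 Y10.1
G1 X3.7 Y8.2
G1 X3.7 Y5.8
G1 X5.2 Y4.0
G1 X7.6 Y3.5
G1 X9.7 Y4.8
G1 X10.5 Y7.0
; layer 3
G0 Z12.0
G0 X8.8 Y7.0
G1 X8.3 Y8.1
G1 X7.3 Y8.7
G1 X6.1 Y8.5
G1 X5.3 Y7.6
G1 X5.3 Y6.4
G1 X6.1 Y5.5
G1 X7.3 Y5.3
G1 X8.3 Y5.9
G1 X8.8 Y7.0
M2 ; end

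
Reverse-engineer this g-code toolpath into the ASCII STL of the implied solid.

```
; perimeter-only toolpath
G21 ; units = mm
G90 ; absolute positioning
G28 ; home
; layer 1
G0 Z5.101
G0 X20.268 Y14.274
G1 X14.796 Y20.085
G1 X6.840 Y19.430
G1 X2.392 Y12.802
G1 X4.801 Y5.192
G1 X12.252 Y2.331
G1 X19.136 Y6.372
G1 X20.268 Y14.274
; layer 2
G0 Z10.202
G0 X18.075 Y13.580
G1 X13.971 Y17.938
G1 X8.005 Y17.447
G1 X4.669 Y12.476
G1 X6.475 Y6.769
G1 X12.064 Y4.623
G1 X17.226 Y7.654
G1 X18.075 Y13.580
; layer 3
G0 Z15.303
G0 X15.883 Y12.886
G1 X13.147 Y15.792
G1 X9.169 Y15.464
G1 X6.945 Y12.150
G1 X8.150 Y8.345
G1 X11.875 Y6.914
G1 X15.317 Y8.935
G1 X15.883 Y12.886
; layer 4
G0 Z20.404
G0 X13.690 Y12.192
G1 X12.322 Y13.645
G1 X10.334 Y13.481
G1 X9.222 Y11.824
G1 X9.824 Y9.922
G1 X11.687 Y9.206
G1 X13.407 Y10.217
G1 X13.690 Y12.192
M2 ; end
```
solid part
  facet normal 0.0000 0.0000 -1.0000
    outer loop
      vertex 5.676 21.413 0.000
      vertex 15.620 22.232 0.000
      vertex 22.460 14.968 0.000
    endloop
  endfacet
  facet normal 0.0000 0.0000 -1.0000
    outer loop
      vertex 0.116 13.128 0.000
      vertex 5.676 21.413 0.000
      vertex 22.460 14.968 0.000
    endloop
  endfacet
  facet normal 0.0000 0.0000 -1.0000
    outer loop
      vertex 3.127 3.616 0.000
      vertex 0.116 13.128 0.000
      vertex 22.460 14.968 0.000
    endloop
  endfacet
  facet normal 0.0000 0.0000 -1.0000
    outer loop
      vertex 12.441 0.039 0.000
      vertex 3.127 3.616 0.000
      vertex 22.460 14.968 0.000
    endloop
  endfacet
  facet normal 0.0000 0.0000 -1.0000
    outer loop
      vertex 21.045 5.091 0.000
      vertex 12.441 0.039 0.000
      vertex 22.460 14.968 0.000
    endloop
  endfacet
  facet normal 0.6745 0.6351 0.3763
    outer loop
      vertex 22.460 14.968 0.000
      vertex 15.620 22.232 0.000
      vertex 11.498 11.498 25.505
    endloop
  endfacet
  facet normal -0.0760 0.9234 0.3763
    outer loop
      vertex 15.620 22.232 0.000
      vertex 5.676 21.413 0.000
      vertex 11.498 11.498 25.505
    endloop
  endfacet
  facet normal -0.7693 0.5163 0.3763
    outer loop
      vertex 5.676 21.413 0.000
      vertex 0.116 13.128 0.000
      vertex 11.498 11.498 25.505
    endloop
  endfacet
  facet normal -0.8833 -0.2796 0.3763
    outer loop
      vertex 0.116 13.128 0.000
      vertex 3.127 3.616 0.000
      vertex 11.498 11.498 25.505
    endloop
  endfacet
  facet normal -0.3322 -0.8649 0.3763
    outer loop
      vertex 3.127 3.616 0.000
      vertex 12.441 0.039 0.000
      vertex 11.498 11.498 25.505
    endloop
  endfacet
  facet normal 0.4691 -0.7990 0.3763
    outer loop
      vertex 12.441 0.039 0.000
      vertex 21.045 5.091 0.000
      vertex 11.498 11.498 25.505
    endloop
  endfacet
  facet normal 0.9171 -0.1314 0.3763
    outer loop
      vertex 21.045 5.091 0.000
      vertex 22.460 14.968 0.000
      vertex 11.498 11.498 25.505
    endloop
  endfacet
endsolid part

The G0 Z moves step by Δz≈5.101 mm. The G1 loops shrink linearly with z, so the solid tapers from its base footprint up to z≈25.5. Closing with a flat bottom cap and the tapered top and triangulating gives 12 facets — a regular 7-sided pyramid, base circumscribed radius ≈ 11.5 mm, apex at z ≈ 25.5 mm.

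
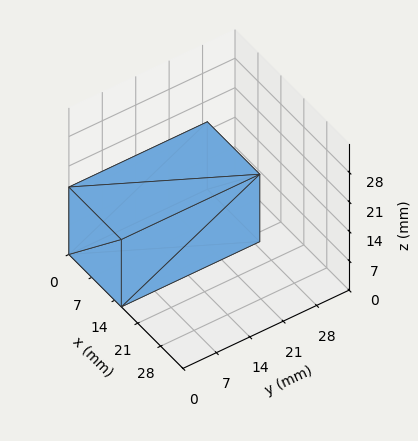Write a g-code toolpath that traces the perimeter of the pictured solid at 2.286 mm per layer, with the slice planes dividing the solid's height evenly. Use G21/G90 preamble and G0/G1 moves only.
Reading the render: the shape is a rectangular box, roughly 16 × 29 mm footprint and 16 mm tall (dimensions read to the nearest mm from the axis ticks). For the g-code, the solid's height is divided into equal slices at the stated Δz and each level perimeter traced with G1 moves after a G0 lift.

; perimeter-only toolpath
G21 ; units = mm
G90 ; absolute positioning
G28 ; home
; layer 1
G0 Z2.286
G0 X0.000 Y0.000
G1 X16.000 Y0.000
G1 X16.000 Y29.000
G1 X0.000 Y29.000
G1 X0.000 Y0.000
; layer 2
G0 Z4.571
G0 X0.000 Y0.000
G1 X16.000 Y0.000
G1 X16.000 Y29.000
G1 X0.000 Y29.000
G1 X0.000 Y0.000
; layer 3
G0 Z6.857
G0 X0.000 Y0.000
G1 X16.000 Y0.000
G1 X16.000 Y29.000
G1 X0.000 Y29.000
G1 X0.000 Y0.000
; layer 4
G0 Z9.143
G0 X0.000 Y0.000
G1 X16.000 Y0.000
G1 X16.000 Y29.000
G1 X0.000 Y29.000
G1 X0.000 Y0.000
; layer 5
G0 Z11.429
G0 X0.000 Y0.000
G1 X16.000 Y0.000
G1 X16.000 Y29.000
G1 X0.000 Y29.000
G1 X0.000 Y0.000
; layer 6
G0 Z13.714
G0 X0.000 Y0.000
G1 X16.000 Y0.000
G1 X16.000 Y29.000
G1 X0.000 Y29.000
G1 X0.000 Y0.000
; layer 7
G0 Z16.000
G0 X0.000 Y0.000
G1 X16.000 Y0.000
G1 X16.000 Y29.000
G1 X0.000 Y29.000
G1 X0.000 Y0.000
M2 ; end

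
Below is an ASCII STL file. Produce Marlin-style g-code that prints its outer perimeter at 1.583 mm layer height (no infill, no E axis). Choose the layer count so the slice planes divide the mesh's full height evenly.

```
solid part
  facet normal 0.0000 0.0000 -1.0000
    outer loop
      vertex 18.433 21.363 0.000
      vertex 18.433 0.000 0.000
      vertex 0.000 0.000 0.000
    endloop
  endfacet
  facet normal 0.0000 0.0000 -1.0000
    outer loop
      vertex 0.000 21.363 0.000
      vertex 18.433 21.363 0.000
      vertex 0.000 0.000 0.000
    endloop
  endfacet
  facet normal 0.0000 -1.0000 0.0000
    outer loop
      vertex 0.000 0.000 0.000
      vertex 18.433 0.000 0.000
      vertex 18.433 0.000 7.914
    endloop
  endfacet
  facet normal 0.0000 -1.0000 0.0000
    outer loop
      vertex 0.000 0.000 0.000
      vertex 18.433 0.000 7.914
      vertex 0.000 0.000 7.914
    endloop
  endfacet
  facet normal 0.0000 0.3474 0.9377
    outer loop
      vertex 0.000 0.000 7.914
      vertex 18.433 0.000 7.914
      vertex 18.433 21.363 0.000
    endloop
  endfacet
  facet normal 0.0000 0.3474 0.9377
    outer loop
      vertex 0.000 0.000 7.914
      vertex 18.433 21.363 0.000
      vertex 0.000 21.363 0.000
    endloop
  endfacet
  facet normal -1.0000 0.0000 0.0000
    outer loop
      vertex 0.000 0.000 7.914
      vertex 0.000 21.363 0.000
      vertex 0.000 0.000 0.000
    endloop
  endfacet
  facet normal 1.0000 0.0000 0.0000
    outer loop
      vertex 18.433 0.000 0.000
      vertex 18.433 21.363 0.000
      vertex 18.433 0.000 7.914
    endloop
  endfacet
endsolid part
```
; perimeter-only toolpath
G21 ; units = mm
G90 ; absolute positioning
G28 ; home
; layer 1
G0 Z1.583
G0 X0.000 Y0.000
G1 X18.433 Y0.000
G1 X18.433 Y17.090
G1 X0.000 Y17.090
G1 X0.000 Y0.000
; layer 2
G0 Z3.166
G0 X0.000 Y0.000
G1 X18.433 Y0.000
G1 X18.433 Y12.818
G1 X0.000 Y12.818
G1 X0.000 Y0.000
; layer 3
G0 Z4.748
G0 X0.000 Y0.000
G1 X18.433 Y0.000
G1 X18.433 Y8.545
G1 X0.000 Y8.545
G1 X0.000 Y0.000
; layer 4
G0 Z6.331
G0 X0.000 Y0.000
G1 X18.433 Y0.000
G1 X18.433 Y4.273
G1 X0.000 Y4.273
G1 X0.000 Y0.000
M2 ; end

The solid is a wedge (ramp): 18.4 × 21.4 mm base, rising to 7.91 mm along the y=0 edge and sloping linearly to z=0 at y=21.4. Slicing at Δz = 1.583 mm — 5 equal slices spanning the solid's height, so layer i sits at z = i·h/5 — gives 4 non-empty perimeters. Each is a 4-segment closed polygon; G0 lifts to the layer z and rapids to the start vertex, then G1 traces the edges. The cross-section shrinks linearly with z (the slice at the apex is degenerate and omitted).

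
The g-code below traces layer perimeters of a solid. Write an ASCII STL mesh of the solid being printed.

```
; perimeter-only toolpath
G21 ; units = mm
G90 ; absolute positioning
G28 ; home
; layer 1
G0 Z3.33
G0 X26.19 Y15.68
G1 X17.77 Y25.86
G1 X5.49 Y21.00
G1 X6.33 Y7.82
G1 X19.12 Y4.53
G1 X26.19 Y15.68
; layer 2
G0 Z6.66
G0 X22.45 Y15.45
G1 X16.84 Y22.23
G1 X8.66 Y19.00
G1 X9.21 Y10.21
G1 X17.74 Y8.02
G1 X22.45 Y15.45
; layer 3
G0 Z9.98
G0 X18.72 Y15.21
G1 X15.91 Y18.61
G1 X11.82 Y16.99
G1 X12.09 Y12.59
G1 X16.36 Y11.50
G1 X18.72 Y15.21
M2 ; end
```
solid part
  facet normal 0.0000 0.0000 -1.0000
    outer loop
      vertex 2.33 23.01 0.00
      vertex 18.70 29.49 0.00
      vertex 29.93 15.92 0.00
    endloop
  endfacet
  facet normal 0.0000 0.0000 -1.0000
    outer loop
      vertex 3.44 5.43 0.00
      vertex 2.33 23.01 0.00
      vertex 29.93 15.92 0.00
    endloop
  endfacet
  facet normal 0.0000 0.0000 -1.0000
    outer loop
      vertex 20.50 1.05 0.00
      vertex 3.44 5.43 0.00
      vertex 29.93 15.92 0.00
    endloop
  endfacet
  facet normal 0.5697 0.4715 0.6732
    outer loop
      vertex 29.93 15.92 0.00
      vertex 18.70 29.49 0.00
      vertex 14.98 14.98 13.31
    endloop
  endfacet
  facet normal -0.2721 0.6874 0.6733
    outer loop
      vertex 18.70 29.49 0.00
      vertex 2.33 23.01 0.00
      vertex 14.98 14.98 13.31
    endloop
  endfacet
  facet normal -0.7379 -0.0466 0.6732
    outer loop
      vertex 2.33 23.01 0.00
      vertex 3.44 5.43 0.00
      vertex 14.98 14.98 13.31
    endloop
  endfacet
  facet normal -0.1839 -0.7162 0.6733
    outer loop
      vertex 3.44 5.43 0.00
      vertex 20.50 1.05 0.00
      vertex 14.98 14.98 13.31
    endloop
  endfacet
  facet normal 0.6244 -0.3960 0.6733
    outer loop
      vertex 20.50 1.05 0.00
      vertex 29.93 15.92 0.00
      vertex 14.98 14.98 13.31
    endloop
  endfacet
endsolid part

The G0 Z moves step by Δz≈3.33 mm. The G1 loops shrink linearly with z, so the solid tapers from its base footprint up to z≈13.3. Closing with a flat bottom cap and the tapered top and triangulating gives 8 facets — a regular 5-sided pyramid, base circumscribed radius ≈ 15 mm, apex at z ≈ 13.3 mm.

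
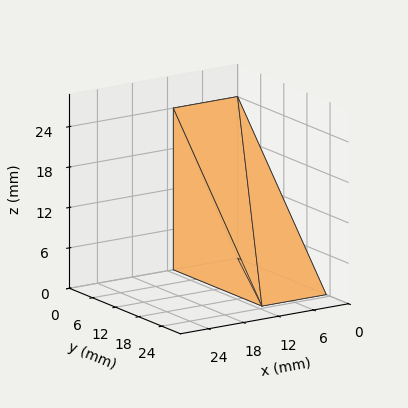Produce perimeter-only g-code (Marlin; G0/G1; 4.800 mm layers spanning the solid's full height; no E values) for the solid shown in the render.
Reading the render: the shape is a wedge (ramp): 11 × 23 mm base, rising to 24 mm along the y=0 edge and sloping linearly to z=0 at y=23 (dimensions read to the nearest mm from the axis ticks). For the g-code, the solid's height is divided into equal slices at the stated Δz and each level perimeter traced with G1 moves after a G0 lift.

; perimeter-only toolpath
G21 ; units = mm
G90 ; absolute positioning
G28 ; home
; layer 1
G0 Z4.800
G0 X0.000 Y0.000
G1 X11.000 Y0.000
G1 X11.000 Y18.400
G1 X0.000 Y18.400
G1 X0.000 Y0.000
; layer 2
G0 Z9.600
G0 X0.000 Y0.000
G1 X11.000 Y0.000
G1 X11.000 Y13.800
G1 X0.000 Y13.800
G1 X0.000 Y0.000
; layer 3
G0 Z14.400
G0 X0.000 Y0.000
G1 X11.000 Y0.000
G1 X11.000 Y9.200
G1 X0.000 Y9.200
G1 X0.000 Y0.000
; layer 4
G0 Z19.200
G0 X0.000 Y0.000
G1 X11.000 Y0.000
G1 X11.000 Y4.600
G1 X0.000 Y4.600
G1 X0.000 Y0.000
M2 ; end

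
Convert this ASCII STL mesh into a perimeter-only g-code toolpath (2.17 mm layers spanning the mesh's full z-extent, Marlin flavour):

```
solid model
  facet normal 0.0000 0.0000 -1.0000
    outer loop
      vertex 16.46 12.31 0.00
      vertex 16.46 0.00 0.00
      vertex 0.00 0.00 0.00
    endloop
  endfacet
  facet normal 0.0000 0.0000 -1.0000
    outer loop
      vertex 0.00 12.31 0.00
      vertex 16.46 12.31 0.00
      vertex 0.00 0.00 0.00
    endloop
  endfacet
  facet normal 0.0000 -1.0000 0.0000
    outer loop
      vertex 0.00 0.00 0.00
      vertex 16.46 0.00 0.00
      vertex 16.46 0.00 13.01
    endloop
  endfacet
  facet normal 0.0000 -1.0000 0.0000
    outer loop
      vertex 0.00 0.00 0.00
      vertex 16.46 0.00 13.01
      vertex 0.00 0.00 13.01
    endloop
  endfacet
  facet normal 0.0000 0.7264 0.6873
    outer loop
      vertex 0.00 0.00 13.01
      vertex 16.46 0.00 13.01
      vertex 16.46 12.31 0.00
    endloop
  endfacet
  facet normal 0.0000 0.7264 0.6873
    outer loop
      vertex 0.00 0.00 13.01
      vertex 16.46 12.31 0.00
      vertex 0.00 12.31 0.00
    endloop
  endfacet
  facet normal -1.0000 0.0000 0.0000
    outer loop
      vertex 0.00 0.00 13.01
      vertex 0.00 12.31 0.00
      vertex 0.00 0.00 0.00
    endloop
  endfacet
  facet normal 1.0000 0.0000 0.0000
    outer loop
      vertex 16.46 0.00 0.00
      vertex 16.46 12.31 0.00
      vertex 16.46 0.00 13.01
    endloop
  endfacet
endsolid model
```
; perimeter-only toolpath
G21 ; units = mm
G90 ; absolute positioning
G28 ; home
; layer 1
G0 Z2.17
G0 X0.00 Y0.00
G1 X16.46 Y0.00
G1 X16.46 Y10.26
G1 X0.00 Y10.26
G1 X0.00 Y0.00
; layer 2
G0 Z4.34
G0 X0.00 Y0.00
G1 X16.46 Y0.00
G1 X16.46 Y8.21
G1 X0.00 Y8.21
G1 X0.00 Y0.00
; layer 3
G0 Z6.51
G0 X0.00 Y0.00
G1 X16.46 Y0.00
G1 X16.46 Y6.15
G1 X0.00 Y6.15
G1 X0.00 Y0.00
; layer 4
G0 Z8.67
G0 X0.00 Y0.00
G1 X16.46 Y0.00
G1 X16.46 Y4.10
G1 X0.00 Y4.10
G1 X0.00 Y0.00
; layer 5
G0 Z10.84
G0 X0.00 Y0.00
G1 X16.46 Y0.00
G1 X16.46 Y2.05
G1 X0.00 Y2.05
G1 X0.00 Y0.00
M2 ; end

The solid is a wedge (ramp): 16.5 × 12.3 mm base, rising to 13 mm along the y=0 edge and sloping linearly to z=0 at y=12.3. Slicing at Δz = 2.17 mm — 6 equal slices spanning the solid's height, so layer i sits at z = i·h/6 — gives 5 non-empty perimeters. Each is a 4-segment closed polygon; G0 lifts to the layer z and rapids to the start vertex, then G1 traces the edges. The cross-section shrinks linearly with z (the slice at the apex is degenerate and omitted).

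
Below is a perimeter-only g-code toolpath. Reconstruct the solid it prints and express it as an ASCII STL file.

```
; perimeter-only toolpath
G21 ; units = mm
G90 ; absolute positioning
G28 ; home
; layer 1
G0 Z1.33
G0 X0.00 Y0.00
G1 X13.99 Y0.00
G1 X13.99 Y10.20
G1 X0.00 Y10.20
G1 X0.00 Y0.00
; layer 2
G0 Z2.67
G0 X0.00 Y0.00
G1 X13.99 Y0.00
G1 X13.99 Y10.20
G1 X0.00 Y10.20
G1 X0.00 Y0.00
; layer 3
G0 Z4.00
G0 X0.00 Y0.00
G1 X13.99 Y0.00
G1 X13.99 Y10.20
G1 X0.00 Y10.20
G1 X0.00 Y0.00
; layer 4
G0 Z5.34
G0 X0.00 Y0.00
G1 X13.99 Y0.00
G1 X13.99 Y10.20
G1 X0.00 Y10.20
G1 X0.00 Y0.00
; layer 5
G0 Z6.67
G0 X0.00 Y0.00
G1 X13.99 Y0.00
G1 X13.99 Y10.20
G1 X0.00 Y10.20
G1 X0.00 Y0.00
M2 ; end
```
solid part
  facet normal 0.0000 0.0000 -1.0000
    outer loop
      vertex 13.99 10.20 0.00
      vertex 13.99 0.00 0.00
      vertex 0.00 0.00 0.00
    endloop
  endfacet
  facet normal 0.0000 0.0000 -1.0000
    outer loop
      vertex 0.00 10.20 0.00
      vertex 13.99 10.20 0.00
      vertex 0.00 0.00 0.00
    endloop
  endfacet
  facet normal 0.0000 0.0000 1.0000
    outer loop
      vertex 0.00 0.00 6.67
      vertex 13.99 0.00 6.67
      vertex 13.99 10.20 6.67
    endloop
  endfacet
  facet normal 0.0000 0.0000 1.0000
    outer loop
      vertex 0.00 0.00 6.67
      vertex 13.99 10.20 6.67
      vertex 0.00 10.20 6.67
    endloop
  endfacet
  facet normal 0.0000 -1.0000 0.0000
    outer loop
      vertex 0.00 0.00 0.00
      vertex 13.99 0.00 0.00
      vertex 13.99 0.00 6.67
    endloop
  endfacet
  facet normal 0.0000 -1.0000 0.0000
    outer loop
      vertex 0.00 0.00 0.00
      vertex 13.99 0.00 6.67
      vertex 0.00 0.00 6.67
    endloop
  endfacet
  facet normal 0.0000 1.0000 0.0000
    outer loop
      vertex 13.99 10.20 6.67
      vertex 13.99 10.20 0.00
      vertex 0.00 10.20 0.00
    endloop
  endfacet
  facet normal 0.0000 1.0000 0.0000
    outer loop
      vertex 0.00 10.20 6.67
      vertex 13.99 10.20 6.67
      vertex 0.00 10.20 0.00
    endloop
  endfacet
  facet normal -1.0000 0.0000 0.0000
    outer loop
      vertex 0.00 10.20 6.67
      vertex 0.00 10.20 0.00
      vertex 0.00 0.00 0.00
    endloop
  endfacet
  facet normal -1.0000 0.0000 0.0000
    outer loop
      vertex 0.00 0.00 6.67
      vertex 0.00 10.20 6.67
      vertex 0.00 0.00 0.00
    endloop
  endfacet
  facet normal 1.0000 0.0000 0.0000
    outer loop
      vertex 13.99 0.00 0.00
      vertex 13.99 10.20 0.00
      vertex 13.99 10.20 6.67
    endloop
  endfacet
  facet normal 1.0000 0.0000 0.0000
    outer loop
      vertex 13.99 0.00 0.00
      vertex 13.99 10.20 6.67
      vertex 13.99 0.00 6.67
    endloop
  endfacet
endsolid part

The G0 Z moves step by Δz≈1.33 mm. Every layer's G1 loop is the same polygon, so the solid is a straight extrusion of it from z=0 to z≈6.67. Closing with flat bottom and top caps and triangulating gives 12 facets — a rectangular box, roughly 14 × 10.2 mm footprint and 6.67 mm tall.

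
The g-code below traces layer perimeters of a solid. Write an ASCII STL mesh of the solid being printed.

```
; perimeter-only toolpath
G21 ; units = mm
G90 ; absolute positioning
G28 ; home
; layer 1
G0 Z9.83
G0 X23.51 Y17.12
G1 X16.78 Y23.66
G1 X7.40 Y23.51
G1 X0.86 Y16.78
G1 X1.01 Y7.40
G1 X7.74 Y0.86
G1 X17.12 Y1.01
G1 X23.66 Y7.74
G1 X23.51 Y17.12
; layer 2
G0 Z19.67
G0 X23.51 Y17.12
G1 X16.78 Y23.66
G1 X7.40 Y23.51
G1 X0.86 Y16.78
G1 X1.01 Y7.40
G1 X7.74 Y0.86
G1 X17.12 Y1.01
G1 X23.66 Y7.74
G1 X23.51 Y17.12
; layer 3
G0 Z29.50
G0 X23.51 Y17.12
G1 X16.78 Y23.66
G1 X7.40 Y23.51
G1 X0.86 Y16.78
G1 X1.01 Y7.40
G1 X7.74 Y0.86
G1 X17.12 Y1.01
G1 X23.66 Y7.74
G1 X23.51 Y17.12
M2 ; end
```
solid part
  facet normal 0.0000 0.0000 -1.0000
    outer loop
      vertex 7.40 23.51 0.00
      vertex 16.78 23.66 0.00
      vertex 23.51 17.12 0.00
    endloop
  endfacet
  facet normal 0.0000 0.0000 -1.0000
    outer loop
      vertex 0.86 16.78 0.00
      vertex 7.40 23.51 0.00
      vertex 23.51 17.12 0.00
    endloop
  endfacet
  facet normal 0.0000 0.0000 -1.0000
    outer loop
      vertex 1.01 7.40 0.00
      vertex 0.86 16.78 0.00
      vertex 23.51 17.12 0.00
    endloop
  endfacet
  facet normal 0.0000 0.0000 -1.0000
    outer loop
      vertex 7.74 0.86 0.00
      vertex 1.01 7.40 0.00
      vertex 23.51 17.12 0.00
    endloop
  endfacet
  facet normal 0.0000 0.0000 -1.0000
    outer loop
      vertex 17.12 1.01 0.00
      vertex 7.74 0.86 0.00
      vertex 23.51 17.12 0.00
    endloop
  endfacet
  facet normal 0.0000 0.0000 -1.0000
    outer loop
      vertex 23.66 7.74 0.00
      vertex 17.12 1.01 0.00
      vertex 23.51 17.12 0.00
    endloop
  endfacet
  facet normal 0.0000 0.0000 1.0000
    outer loop
      vertex 23.51 17.12 29.50
      vertex 16.78 23.66 29.50
      vertex 7.40 23.51 29.50
    endloop
  endfacet
  facet normal 0.0000 0.0000 1.0000
    outer loop
      vertex 23.51 17.12 29.50
      vertex 7.40 23.51 29.50
      vertex 0.86 16.78 29.50
    endloop
  endfacet
  facet normal 0.0000 0.0000 1.0000
    outer loop
      vertex 23.51 17.12 29.50
      vertex 0.86 16.78 29.50
      vertex 1.01 7.40 29.50
    endloop
  endfacet
  facet normal 0.0000 0.0000 1.0000
    outer loop
      vertex 23.51 17.12 29.50
      vertex 1.01 7.40 29.50
      vertex 7.74 0.86 29.50
    endloop
  endfacet
  facet normal 0.0000 0.0000 1.0000
    outer loop
      vertex 23.51 17.12 29.50
      vertex 7.74 0.86 29.50
      vertex 17.12 1.01 29.50
    endloop
  endfacet
  facet normal 0.0000 0.0000 1.0000
    outer loop
      vertex 23.51 17.12 29.50
      vertex 17.12 1.01 29.50
      vertex 23.66 7.74 29.50
    endloop
  endfacet
  facet normal 0.6969 0.7172 0.0000
    outer loop
      vertex 23.51 17.12 0.00
      vertex 16.78 23.66 0.00
      vertex 16.78 23.66 29.50
    endloop
  endfacet
  facet normal 0.6969 0.7172 0.0000
    outer loop
      vertex 23.51 17.12 0.00
      vertex 16.78 23.66 29.50
      vertex 23.51 17.12 29.50
    endloop
  endfacet
  facet normal -0.0160 0.9999 0.0000
    outer loop
      vertex 16.78 23.66 0.00
      vertex 7.40 23.51 0.00
      vertex 7.40 23.51 29.50
    endloop
  endfacet
  facet normal -0.0160 0.9999 0.0000
    outer loop
      vertex 16.78 23.66 0.00
      vertex 7.40 23.51 29.50
      vertex 16.78 23.66 29.50
    endloop
  endfacet
  facet normal -0.7172 0.6969 0.0000
    outer loop
      vertex 7.40 23.51 0.00
      vertex 0.86 16.78 0.00
      vertex 0.86 16.78 29.50
    endloop
  endfacet
  facet normal -0.7172 0.6969 0.0000
    outer loop
      vertex 7.40 23.51 0.00
      vertex 0.86 16.78 29.50
      vertex 7.40 23.51 29.50
    endloop
  endfacet
  facet normal -0.9999 -0.0160 0.0000
    outer loop
      vertex 0.86 16.78 0.00
      vertex 1.01 7.40 0.00
      vertex 1.01 7.40 29.50
    endloop
  endfacet
  facet normal -0.9999 -0.0160 0.0000
    outer loop
      vertex 0.86 16.78 0.00
      vertex 1.01 7.40 29.50
      vertex 0.86 16.78 29.50
    endloop
  endfacet
  facet normal -0.6969 -0.7172 0.0000
    outer loop
      vertex 1.01 7.40 0.00
      vertex 7.74 0.86 0.00
      vertex 7.74 0.86 29.50
    endloop
  endfacet
  facet normal -0.6969 -0.7172 0.0000
    outer loop
      vertex 1.01 7.40 0.00
      vertex 7.74 0.86 29.50
      vertex 1.01 7.40 29.50
    endloop
  endfacet
  facet normal 0.0160 -0.9999 0.0000
    outer loop
      vertex 7.74 0.86 0.00
      vertex 17.12 1.01 0.00
      vertex 17.12 1.01 29.50
    endloop
  endfacet
  facet normal 0.0160 -0.9999 0.0000
    outer loop
      vertex 7.74 0.86 0.00
      vertex 17.12 1.01 29.50
      vertex 7.74 0.86 29.50
    endloop
  endfacet
  facet normal 0.7172 -0.6969 0.0000
    outer loop
      vertex 17.12 1.01 0.00
      vertex 23.66 7.74 0.00
      vertex 23.66 7.74 29.50
    endloop
  endfacet
  facet normal 0.7172 -0.6969 0.0000
    outer loop
      vertex 17.12 1.01 0.00
      vertex 23.66 7.74 29.50
      vertex 17.12 1.01 29.50
    endloop
  endfacet
  facet normal 0.9999 0.0160 0.0000
    outer loop
      vertex 23.66 7.74 0.00
      vertex 23.51 17.12 0.00
      vertex 23.51 17.12 29.50
    endloop
  endfacet
  facet normal 0.9999 0.0160 0.0000
    outer loop
      vertex 23.66 7.74 0.00
      vertex 23.51 17.12 29.50
      vertex 23.66 7.74 29.50
    endloop
  endfacet
endsolid part

The G0 Z moves step by Δz≈9.83 mm. Every layer's G1 loop is the same polygon, so the solid is a straight extrusion of it from z=0 to z≈29.5. Closing with flat bottom and top caps and triangulating gives 28 facets — a regular 8-sided prism (a cylinder approximated with 8 flat sides), circumscribed radius ≈ 12.3 mm, height ≈ 29.5 mm.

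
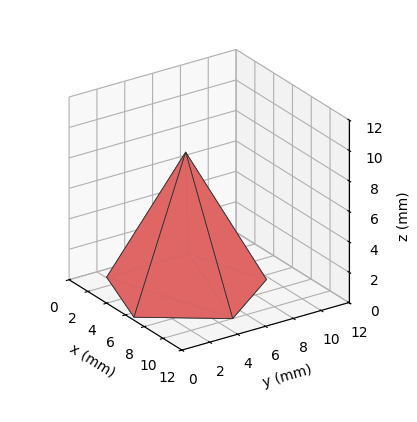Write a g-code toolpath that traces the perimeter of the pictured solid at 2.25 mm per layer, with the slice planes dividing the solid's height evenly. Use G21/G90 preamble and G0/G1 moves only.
Reading the render: the shape is a regular 5-sided pyramid, base circumscribed radius ≈ 5 mm, apex at z ≈ 9 mm (dimensions read to the nearest mm from the axis ticks). For the g-code, the solid's height is divided into equal slices at the stated Δz and each level perimeter traced with G1 moves after a G0 lift.

; perimeter-only toolpath
G21 ; units = mm
G90 ; absolute positioning
G28 ; home
; layer 1
G0 Z2.25
G0 X8.75 Y5.00
G1 X6.16 Y8.57
G1 X1.96 Y7.21
G1 X1.96 Y2.79
G1 X6.16 Y1.43
G1 X8.75 Y5.00
; layer 2
G0 Z4.50
G0 X7.50 Y5.00
G1 X5.78 Y7.38
G1 X2.98 Y6.47
G1 X2.98 Y3.53
G1 X5.78 Y2.62
G1 X7.50 Y5.00
; layer 3
G0 Z6.75
G0 X6.25 Y5.00
G1 X5.39 Y6.19
G1 X3.99 Y5.74
G1 X3.99 Y4.26
G1 X5.39 Y3.81
G1 X6.25 Y5.00
M2 ; end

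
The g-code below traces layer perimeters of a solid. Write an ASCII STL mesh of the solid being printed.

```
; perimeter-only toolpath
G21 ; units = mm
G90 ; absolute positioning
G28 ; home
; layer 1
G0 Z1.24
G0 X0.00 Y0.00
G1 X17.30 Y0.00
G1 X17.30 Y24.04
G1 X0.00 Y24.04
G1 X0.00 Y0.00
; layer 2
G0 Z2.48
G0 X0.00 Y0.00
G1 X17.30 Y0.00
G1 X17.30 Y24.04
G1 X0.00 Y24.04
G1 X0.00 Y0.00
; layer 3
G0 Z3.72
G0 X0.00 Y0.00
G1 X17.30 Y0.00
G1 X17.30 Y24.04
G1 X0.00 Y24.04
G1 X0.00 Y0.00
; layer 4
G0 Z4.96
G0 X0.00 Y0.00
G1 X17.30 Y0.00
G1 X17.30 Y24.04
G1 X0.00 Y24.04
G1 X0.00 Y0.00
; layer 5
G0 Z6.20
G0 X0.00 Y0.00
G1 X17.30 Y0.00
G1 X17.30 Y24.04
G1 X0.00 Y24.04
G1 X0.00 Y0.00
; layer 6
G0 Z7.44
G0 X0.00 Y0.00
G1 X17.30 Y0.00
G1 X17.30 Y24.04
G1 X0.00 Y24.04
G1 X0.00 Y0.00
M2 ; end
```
solid part
  facet normal 0.0000 0.0000 -1.0000
    outer loop
      vertex 17.30 24.04 0.00
      vertex 17.30 0.00 0.00
      vertex 0.00 0.00 0.00
    endloop
  endfacet
  facet normal 0.0000 0.0000 -1.0000
    outer loop
      vertex 0.00 24.04 0.00
      vertex 17.30 24.04 0.00
      vertex 0.00 0.00 0.00
    endloop
  endfacet
  facet normal 0.0000 0.0000 1.0000
    outer loop
      vertex 0.00 0.00 7.44
      vertex 17.30 0.00 7.44
      vertex 17.30 24.04 7.44
    endloop
  endfacet
  facet normal 0.0000 0.0000 1.0000
    outer loop
      vertex 0.00 0.00 7.44
      vertex 17.30 24.04 7.44
      vertex 0.00 24.04 7.44
    endloop
  endfacet
  facet normal 0.0000 -1.0000 0.0000
    outer loop
      vertex 0.00 0.00 0.00
      vertex 17.30 0.00 0.00
      vertex 17.30 0.00 7.44
    endloop
  endfacet
  facet normal 0.0000 -1.0000 0.0000
    outer loop
      vertex 0.00 0.00 0.00
      vertex 17.30 0.00 7.44
      vertex 0.00 0.00 7.44
    endloop
  endfacet
  facet normal 0.0000 1.0000 0.0000
    outer loop
      vertex 17.30 24.04 7.44
      vertex 17.30 24.04 0.00
      vertex 0.00 24.04 0.00
    endloop
  endfacet
  facet normal 0.0000 1.0000 0.0000
    outer loop
      vertex 0.00 24.04 7.44
      vertex 17.30 24.04 7.44
      vertex 0.00 24.04 0.00
    endloop
  endfacet
  facet normal -1.0000 0.0000 0.0000
    outer loop
      vertex 0.00 24.04 7.44
      vertex 0.00 24.04 0.00
      vertex 0.00 0.00 0.00
    endloop
  endfacet
  facet normal -1.0000 0.0000 0.0000
    outer loop
      vertex 0.00 0.00 7.44
      vertex 0.00 24.04 7.44
      vertex 0.00 0.00 0.00
    endloop
  endfacet
  facet normal 1.0000 0.0000 0.0000
    outer loop
      vertex 17.30 0.00 0.00
      vertex 17.30 24.04 0.00
      vertex 17.30 24.04 7.44
    endloop
  endfacet
  facet normal 1.0000 0.0000 0.0000
    outer loop
      vertex 17.30 0.00 0.00
      vertex 17.30 24.04 7.44
      vertex 17.30 0.00 7.44
    endloop
  endfacet
endsolid part

The G0 Z moves step by Δz≈1.24 mm. Every layer's G1 loop is the same polygon, so the solid is a straight extrusion of it from z=0 to z≈7.44. Closing with flat bottom and top caps and triangulating gives 12 facets — a rectangular box, roughly 17.3 × 24 mm footprint and 7.44 mm tall.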